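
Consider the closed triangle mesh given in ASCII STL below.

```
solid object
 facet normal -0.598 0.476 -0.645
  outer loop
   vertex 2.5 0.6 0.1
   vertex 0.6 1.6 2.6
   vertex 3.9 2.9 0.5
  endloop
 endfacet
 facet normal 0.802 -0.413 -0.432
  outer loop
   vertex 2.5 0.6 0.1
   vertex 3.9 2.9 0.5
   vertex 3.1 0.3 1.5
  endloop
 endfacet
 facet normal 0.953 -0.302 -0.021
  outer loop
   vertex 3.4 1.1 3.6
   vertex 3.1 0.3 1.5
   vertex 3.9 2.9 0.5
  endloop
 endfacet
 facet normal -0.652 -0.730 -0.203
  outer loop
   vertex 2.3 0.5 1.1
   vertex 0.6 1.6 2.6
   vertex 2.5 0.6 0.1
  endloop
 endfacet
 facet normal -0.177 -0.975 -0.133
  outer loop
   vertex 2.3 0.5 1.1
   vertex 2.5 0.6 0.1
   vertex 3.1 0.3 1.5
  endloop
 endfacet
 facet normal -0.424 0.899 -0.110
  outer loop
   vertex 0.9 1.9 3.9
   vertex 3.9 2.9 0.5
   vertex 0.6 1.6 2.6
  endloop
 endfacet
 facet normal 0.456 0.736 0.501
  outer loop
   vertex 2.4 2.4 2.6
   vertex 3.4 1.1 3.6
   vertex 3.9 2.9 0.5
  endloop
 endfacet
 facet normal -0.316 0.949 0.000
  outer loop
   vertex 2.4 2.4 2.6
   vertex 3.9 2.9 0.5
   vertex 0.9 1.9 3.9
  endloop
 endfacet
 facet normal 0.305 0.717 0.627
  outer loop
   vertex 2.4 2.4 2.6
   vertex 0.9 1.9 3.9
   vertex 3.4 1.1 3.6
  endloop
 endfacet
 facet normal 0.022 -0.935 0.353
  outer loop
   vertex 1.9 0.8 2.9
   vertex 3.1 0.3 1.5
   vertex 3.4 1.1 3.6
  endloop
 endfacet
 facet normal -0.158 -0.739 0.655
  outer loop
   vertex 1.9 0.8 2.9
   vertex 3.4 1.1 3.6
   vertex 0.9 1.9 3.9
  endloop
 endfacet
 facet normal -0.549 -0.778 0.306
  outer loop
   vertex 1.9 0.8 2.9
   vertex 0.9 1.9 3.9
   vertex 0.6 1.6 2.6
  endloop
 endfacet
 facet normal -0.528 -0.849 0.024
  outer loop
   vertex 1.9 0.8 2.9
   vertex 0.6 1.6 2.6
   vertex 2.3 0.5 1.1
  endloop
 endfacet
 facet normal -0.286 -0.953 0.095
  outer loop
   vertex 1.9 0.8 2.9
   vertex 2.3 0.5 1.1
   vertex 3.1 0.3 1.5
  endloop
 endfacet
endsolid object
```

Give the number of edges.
21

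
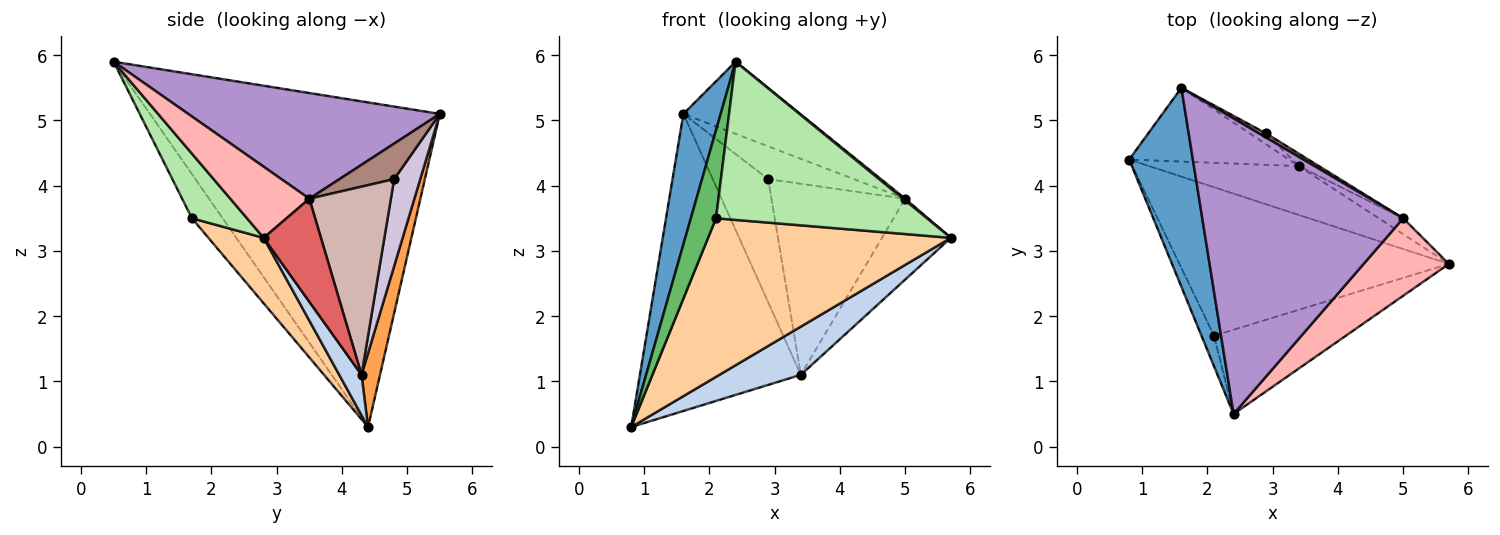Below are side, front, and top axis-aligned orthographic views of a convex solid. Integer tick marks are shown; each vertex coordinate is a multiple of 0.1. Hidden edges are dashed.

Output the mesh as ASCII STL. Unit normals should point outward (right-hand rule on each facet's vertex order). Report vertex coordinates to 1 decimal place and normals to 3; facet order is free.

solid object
 facet normal -0.974 -0.125 0.191
  outer loop
   vertex 1.6 5.5 5.1
   vertex 0.8 4.4 0.3
   vertex 2.4 0.5 5.9
  endloop
 endfacet
 facet normal 0.189 -0.690 -0.699
  outer loop
   vertex 3.4 4.3 1.1
   vertex 5.7 2.8 3.2
   vertex 0.8 4.4 0.3
  endloop
 endfacet
 facet normal 0.111 0.965 -0.240
  outer loop
   vertex 3.4 4.3 1.1
   vertex 0.8 4.4 0.3
   vertex 1.6 5.5 5.1
  endloop
 endfacet
 facet normal 0.164 -0.720 -0.674
  outer loop
   vertex 2.1 1.7 3.5
   vertex 0.8 4.4 0.3
   vertex 5.7 2.8 3.2
  endloop
 endfacet
 facet normal -0.756 -0.618 -0.215
  outer loop
   vertex 2.1 1.7 3.5
   vertex 2.4 0.5 5.9
   vertex 0.8 4.4 0.3
  endloop
 endfacet
 facet normal 0.225 -0.860 -0.458
  outer loop
   vertex 2.1 1.7 3.5
   vertex 5.7 2.8 3.2
   vertex 2.4 0.5 5.9
  endloop
 endfacet
 facet normal 0.632 0.760 -0.149
  outer loop
   vertex 5.0 3.5 3.8
   vertex 5.7 2.8 3.2
   vertex 3.4 4.3 1.1
  endloop
 endfacet
 facet normal 0.640 -0.018 0.768
  outer loop
   vertex 5.0 3.5 3.8
   vertex 2.4 0.5 5.9
   vertex 5.7 2.8 3.2
  endloop
 endfacet
 facet normal 0.455 0.211 0.865
  outer loop
   vertex 5.0 3.5 3.8
   vertex 1.6 5.5 5.1
   vertex 2.4 0.5 5.9
  endloop
 endfacet
 facet normal 0.424 0.902 -0.080
  outer loop
   vertex 2.9 4.8 4.1
   vertex 3.4 4.3 1.1
   vertex 1.6 5.5 5.1
  endloop
 endfacet
 facet normal 0.534 0.838 0.108
  outer loop
   vertex 2.9 4.8 4.1
   vertex 1.6 5.5 5.1
   vertex 5.0 3.5 3.8
  endloop
 endfacet
 facet normal 0.520 0.852 -0.055
  outer loop
   vertex 2.9 4.8 4.1
   vertex 5.0 3.5 3.8
   vertex 3.4 4.3 1.1
  endloop
 endfacet
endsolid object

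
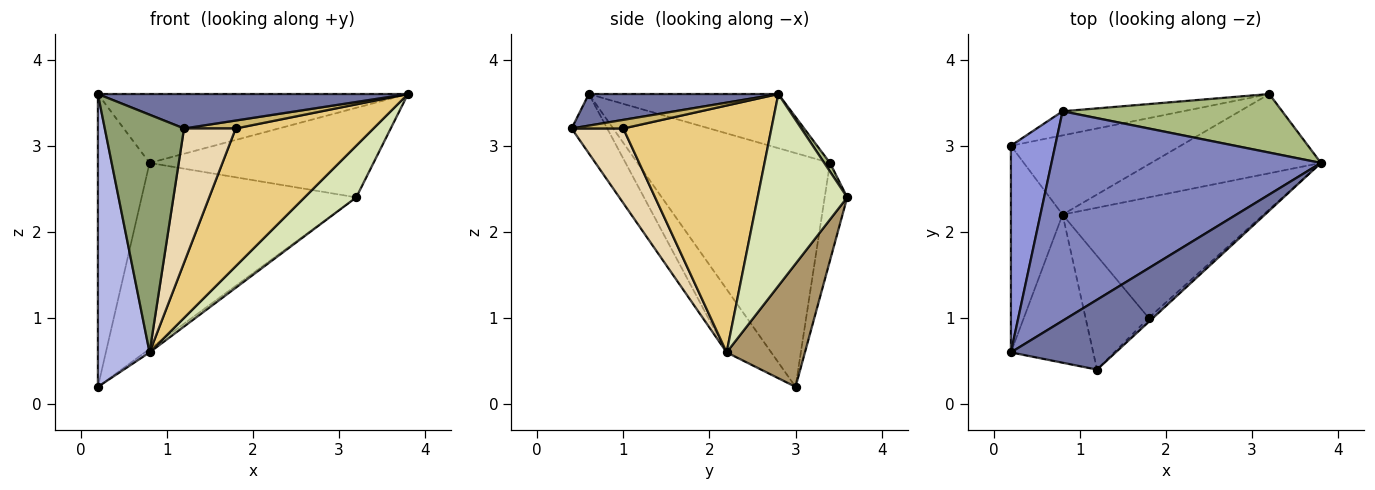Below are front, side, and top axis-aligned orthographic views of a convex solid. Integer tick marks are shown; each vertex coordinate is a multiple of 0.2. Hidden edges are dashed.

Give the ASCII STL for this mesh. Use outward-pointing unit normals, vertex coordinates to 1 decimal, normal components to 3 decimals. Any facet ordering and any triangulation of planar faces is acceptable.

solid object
 facet normal 0.261 -0.427 0.866
  outer loop
   vertex 1.2 0.4 3.2
   vertex 3.8 2.8 3.6
   vertex 0.2 0.6 3.6
  endloop
 endfacet
 facet normal -0.187 0.307 0.933
  outer loop
   vertex 0.8 3.4 2.8
   vertex 0.2 0.6 3.6
   vertex 3.8 2.8 3.6
  endloop
 endfacet
 facet normal -0.950 0.255 0.180
  outer loop
   vertex 0.8 3.4 2.8
   vertex 0.2 3.0 0.2
   vertex 0.2 0.6 3.6
  endloop
 endfacet
 facet normal -0.576 -0.668 -0.471
  outer loop
   vertex 0.8 2.2 0.6
   vertex 0.2 0.6 3.6
   vertex 0.2 3.0 0.2
  endloop
 endfacet
 facet normal -0.356 -0.793 -0.494
  outer loop
   vertex 0.8 2.2 0.6
   vertex 1.2 0.4 3.2
   vertex 0.2 0.6 3.6
  endloop
 endfacet
 facet normal 0.021 0.837 0.547
  outer loop
   vertex 3.2 3.6 2.4
   vertex 0.8 3.4 2.8
   vertex 3.8 2.8 3.6
  endloop
 endfacet
 facet normal -0.104 0.986 -0.128
  outer loop
   vertex 3.2 3.6 2.4
   vertex 0.2 3.0 0.2
   vertex 0.8 3.4 2.8
  endloop
 endfacet
 facet normal 0.688 -0.397 -0.608
  outer loop
   vertex 3.2 3.6 2.4
   vertex 3.8 2.8 3.6
   vertex 0.8 2.2 0.6
  endloop
 endfacet
 facet normal 0.586 0.035 -0.809
  outer loop
   vertex 3.2 3.6 2.4
   vertex 0.8 2.2 0.6
   vertex 0.2 3.0 0.2
  endloop
 endfacet
 facet normal 0.667 -0.667 -0.333
  outer loop
   vertex 1.8 1.0 3.2
   vertex 3.8 2.8 3.6
   vertex 1.2 0.4 3.2
  endloop
 endfacet
 facet normal 0.629 -0.585 -0.512
  outer loop
   vertex 1.8 1.0 3.2
   vertex 0.8 2.2 0.6
   vertex 3.8 2.8 3.6
  endloop
 endfacet
 facet normal 0.607 -0.607 -0.513
  outer loop
   vertex 1.8 1.0 3.2
   vertex 1.2 0.4 3.2
   vertex 0.8 2.2 0.6
  endloop
 endfacet
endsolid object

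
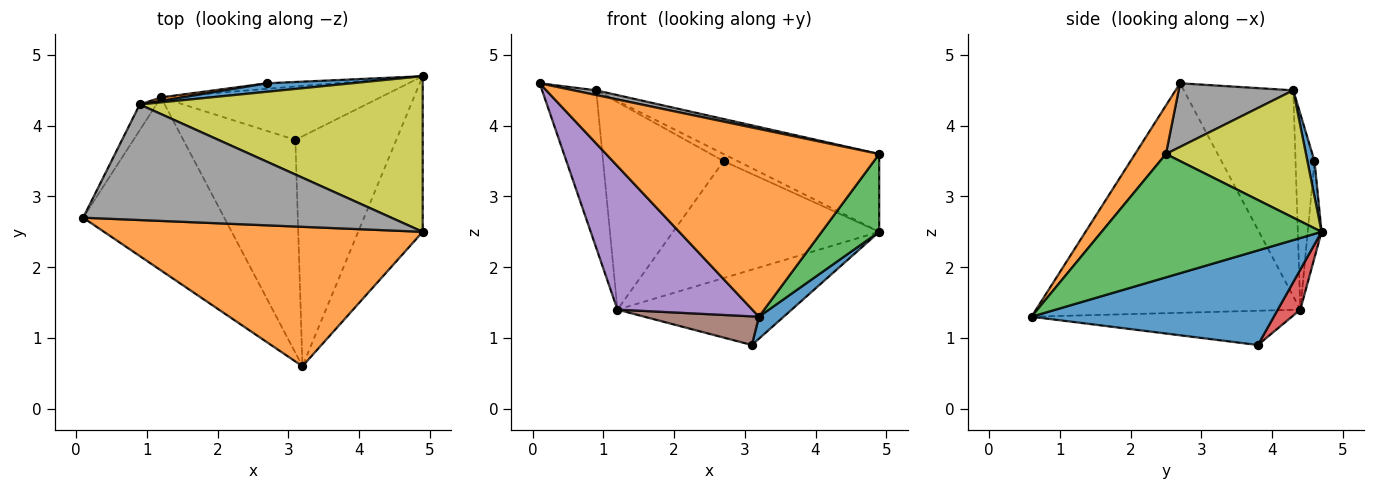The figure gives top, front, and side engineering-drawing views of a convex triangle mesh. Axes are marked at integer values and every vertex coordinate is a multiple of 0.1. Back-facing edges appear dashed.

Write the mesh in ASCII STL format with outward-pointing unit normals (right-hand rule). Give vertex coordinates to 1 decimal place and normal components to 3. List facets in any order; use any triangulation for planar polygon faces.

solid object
 facet normal 0.682 -0.070 -0.728
  outer loop
   vertex 3.1 3.8 0.9
   vertex 4.9 4.7 2.5
   vertex 3.2 0.6 1.3
  endloop
 endfacet
 facet normal 0.090 -0.800 0.594
  outer loop
   vertex 4.9 2.5 3.6
   vertex 0.1 2.7 4.6
   vertex 3.2 0.6 1.3
  endloop
 endfacet
 facet normal 0.863 -0.226 -0.452
  outer loop
   vertex 4.9 2.5 3.6
   vertex 3.2 0.6 1.3
   vertex 4.9 4.7 2.5
  endloop
 endfacet
 facet normal 0.105 0.812 -0.575
  outer loop
   vertex 1.2 4.4 1.4
   vertex 4.9 4.7 2.5
   vertex 3.1 3.8 0.9
  endloop
 endfacet
 facet normal -0.781 -0.399 -0.480
  outer loop
   vertex 1.2 4.4 1.4
   vertex 3.2 0.6 1.3
   vertex 0.1 2.7 4.6
  endloop
 endfacet
 facet normal -0.290 -0.128 -0.949
  outer loop
   vertex 1.2 4.4 1.4
   vertex 3.1 3.8 0.9
   vertex 3.2 0.6 1.3
  endloop
 endfacet
 facet normal -0.894 0.442 -0.072
  outer loop
   vertex 0.9 4.3 4.5
   vertex 1.2 4.4 1.4
   vertex 0.1 2.7 4.6
  endloop
 endfacet
 facet normal 0.202 -0.040 0.979
  outer loop
   vertex 0.9 4.3 4.5
   vertex 0.1 2.7 4.6
   vertex 4.9 2.5 3.6
  endloop
 endfacet
 facet normal 0.373 0.415 0.830
  outer loop
   vertex 0.9 4.3 4.5
   vertex 4.9 2.5 3.6
   vertex 4.9 4.7 2.5
  endloop
 endfacet
 facet normal -0.067 0.997 -0.047
  outer loop
   vertex 2.7 4.6 3.5
   vertex 4.9 4.7 2.5
   vertex 1.2 4.4 1.4
  endloop
 endfacet
 facet normal 0.305 0.610 0.732
  outer loop
   vertex 2.7 4.6 3.5
   vertex 0.9 4.3 4.5
   vertex 4.9 4.7 2.5
  endloop
 endfacet
 facet normal -0.155 0.988 0.017
  outer loop
   vertex 2.7 4.6 3.5
   vertex 1.2 4.4 1.4
   vertex 0.9 4.3 4.5
  endloop
 endfacet
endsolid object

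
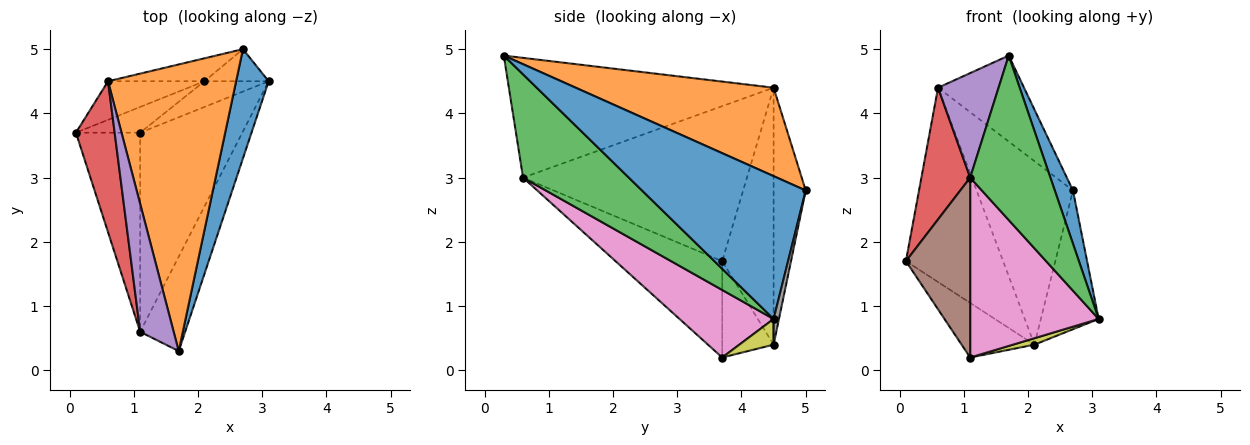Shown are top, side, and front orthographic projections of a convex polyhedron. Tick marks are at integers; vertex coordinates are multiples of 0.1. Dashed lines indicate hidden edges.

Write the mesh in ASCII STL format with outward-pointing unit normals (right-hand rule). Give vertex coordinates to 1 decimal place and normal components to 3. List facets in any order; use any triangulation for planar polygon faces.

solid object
 facet normal 0.969 -0.108 0.221
  outer loop
   vertex 2.7 5.0 2.8
   vertex 1.7 0.3 4.9
   vertex 3.1 4.5 0.8
  endloop
 endfacet
 facet normal 0.552 0.240 0.799
  outer loop
   vertex 0.6 4.5 4.4
   vertex 1.7 0.3 4.9
   vertex 2.7 5.0 2.8
  endloop
 endfacet
 facet normal 0.753 -0.571 -0.328
  outer loop
   vertex 1.1 0.6 3.0
   vertex 3.1 4.5 0.8
   vertex 1.7 0.3 4.9
  endloop
 endfacet
 facet normal -0.949 -0.207 0.237
  outer loop
   vertex 1.1 0.6 3.0
   vertex 0.6 4.5 4.4
   vertex 0.1 3.7 1.7
  endloop
 endfacet
 facet normal -0.941 -0.215 0.263
  outer loop
   vertex 1.1 0.6 3.0
   vertex 1.7 0.3 4.9
   vertex 0.6 4.5 4.4
  endloop
 endfacet
 facet normal -0.744 -0.448 -0.496
  outer loop
   vertex 1.1 3.7 0.2
   vertex 1.1 0.6 3.0
   vertex 0.1 3.7 1.7
  endloop
 endfacet
 facet normal 0.441 -0.602 -0.666
  outer loop
   vertex 1.1 3.7 0.2
   vertex 3.1 4.5 0.8
   vertex 1.1 0.6 3.0
  endloop
 endfacet
 facet normal 0.090 0.970 -0.225
  outer loop
   vertex 2.1 4.5 0.4
   vertex 2.7 5.0 2.8
   vertex 3.1 4.5 0.8
  endloop
 endfacet
 facet normal 0.362 -0.226 -0.904
  outer loop
   vertex 2.1 4.5 0.4
   vertex 3.1 4.5 0.8
   vertex 1.1 3.7 0.2
  endloop
 endfacet
 facet normal -0.538 0.763 -0.359
  outer loop
   vertex 2.1 4.5 0.4
   vertex 1.1 3.7 0.2
   vertex 0.1 3.7 1.7
  endloop
 endfacet
 facet normal -0.461 0.871 -0.173
  outer loop
   vertex 2.1 4.5 0.4
   vertex 0.1 3.7 1.7
   vertex 0.6 4.5 4.4
  endloop
 endfacet
 facet normal -0.314 0.942 -0.118
  outer loop
   vertex 2.1 4.5 0.4
   vertex 0.6 4.5 4.4
   vertex 2.7 5.0 2.8
  endloop
 endfacet
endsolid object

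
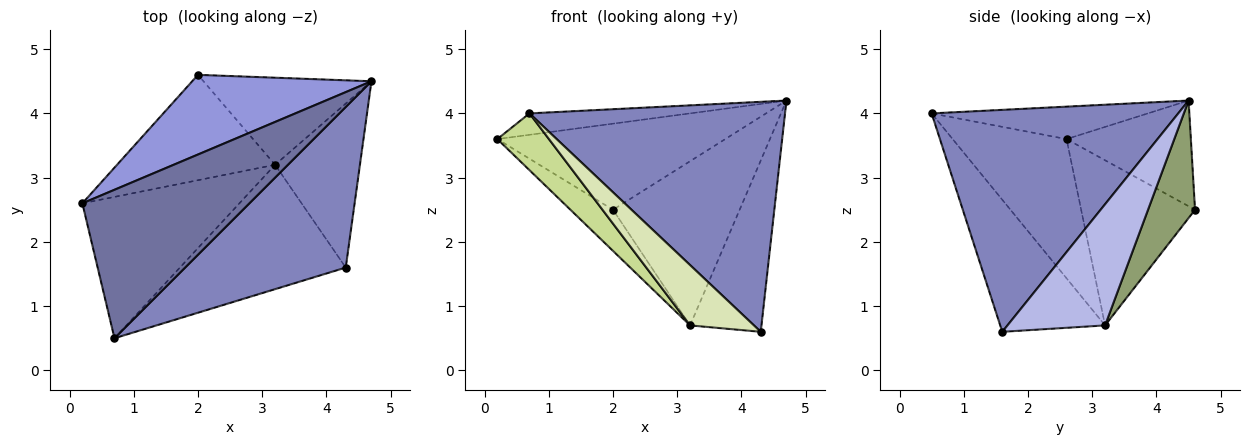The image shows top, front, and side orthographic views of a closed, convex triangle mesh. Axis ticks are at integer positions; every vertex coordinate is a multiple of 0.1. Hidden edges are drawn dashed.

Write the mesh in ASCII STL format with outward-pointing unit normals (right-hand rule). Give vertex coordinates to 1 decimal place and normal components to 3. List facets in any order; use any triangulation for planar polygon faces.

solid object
 facet normal -0.189 0.140 0.972
  outer loop
   vertex 0.7 0.5 4.0
   vertex 4.7 4.5 4.2
   vertex 0.2 2.6 3.6
  endloop
 endfacet
 facet normal 0.621 -0.643 0.449
  outer loop
   vertex 0.7 0.5 4.0
   vertex 4.3 1.6 0.6
   vertex 4.7 4.5 4.2
  endloop
 endfacet
 facet normal -0.372 0.681 0.631
  outer loop
   vertex 2.0 4.6 2.5
   vertex 0.2 2.6 3.6
   vertex 4.7 4.5 4.2
  endloop
 endfacet
 facet normal 0.703 0.514 -0.492
  outer loop
   vertex 3.2 3.2 0.7
   vertex 4.7 4.5 4.2
   vertex 4.3 1.6 0.6
  endloop
 endfacet
 facet normal 0.311 0.839 -0.445
  outer loop
   vertex 3.2 3.2 0.7
   vertex 2.0 4.6 2.5
   vertex 4.7 4.5 4.2
  endloop
 endfacet
 facet normal -0.697 0.261 -0.668
  outer loop
   vertex 3.2 3.2 0.7
   vertex 0.2 2.6 3.6
   vertex 2.0 4.6 2.5
  endloop
 endfacet
 facet normal -0.635 -0.288 -0.717
  outer loop
   vertex 3.2 3.2 0.7
   vertex 0.7 0.5 4.0
   vertex 0.2 2.6 3.6
  endloop
 endfacet
 facet normal -0.582 -0.355 -0.731
  outer loop
   vertex 3.2 3.2 0.7
   vertex 4.3 1.6 0.6
   vertex 0.7 0.5 4.0
  endloop
 endfacet
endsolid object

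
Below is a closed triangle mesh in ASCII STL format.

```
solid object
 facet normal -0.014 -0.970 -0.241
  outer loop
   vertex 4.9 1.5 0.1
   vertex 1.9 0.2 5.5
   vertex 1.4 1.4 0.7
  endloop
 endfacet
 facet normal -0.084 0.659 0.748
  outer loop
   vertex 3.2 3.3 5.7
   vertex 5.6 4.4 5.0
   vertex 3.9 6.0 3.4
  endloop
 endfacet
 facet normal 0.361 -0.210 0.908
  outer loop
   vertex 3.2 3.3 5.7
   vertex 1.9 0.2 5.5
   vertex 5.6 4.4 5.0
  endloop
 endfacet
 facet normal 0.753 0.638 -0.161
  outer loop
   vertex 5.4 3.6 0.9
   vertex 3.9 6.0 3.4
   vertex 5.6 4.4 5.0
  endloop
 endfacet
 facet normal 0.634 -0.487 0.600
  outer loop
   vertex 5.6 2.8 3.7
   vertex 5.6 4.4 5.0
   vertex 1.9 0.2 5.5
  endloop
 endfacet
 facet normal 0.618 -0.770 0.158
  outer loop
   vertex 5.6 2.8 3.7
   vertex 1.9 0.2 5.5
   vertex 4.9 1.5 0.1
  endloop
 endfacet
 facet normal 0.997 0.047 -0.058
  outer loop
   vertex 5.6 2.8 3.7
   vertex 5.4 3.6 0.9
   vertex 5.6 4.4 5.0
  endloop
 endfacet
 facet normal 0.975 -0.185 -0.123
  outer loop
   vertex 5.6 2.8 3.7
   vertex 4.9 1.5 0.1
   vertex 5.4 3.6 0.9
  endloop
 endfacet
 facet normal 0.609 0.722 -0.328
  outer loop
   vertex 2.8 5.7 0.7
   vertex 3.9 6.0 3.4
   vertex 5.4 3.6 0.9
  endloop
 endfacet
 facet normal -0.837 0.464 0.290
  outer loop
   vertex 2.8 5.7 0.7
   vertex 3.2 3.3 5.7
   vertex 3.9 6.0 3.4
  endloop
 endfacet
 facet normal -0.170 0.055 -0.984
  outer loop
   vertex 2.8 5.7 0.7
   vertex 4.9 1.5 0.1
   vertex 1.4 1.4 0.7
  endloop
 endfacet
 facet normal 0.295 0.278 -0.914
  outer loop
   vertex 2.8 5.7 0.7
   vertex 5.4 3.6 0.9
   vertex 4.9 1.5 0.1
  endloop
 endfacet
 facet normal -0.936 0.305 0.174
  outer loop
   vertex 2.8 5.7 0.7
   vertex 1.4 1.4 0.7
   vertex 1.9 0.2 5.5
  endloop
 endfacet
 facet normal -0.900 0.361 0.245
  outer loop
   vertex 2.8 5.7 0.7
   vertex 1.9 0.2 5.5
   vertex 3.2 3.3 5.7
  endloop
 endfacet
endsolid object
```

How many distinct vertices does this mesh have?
9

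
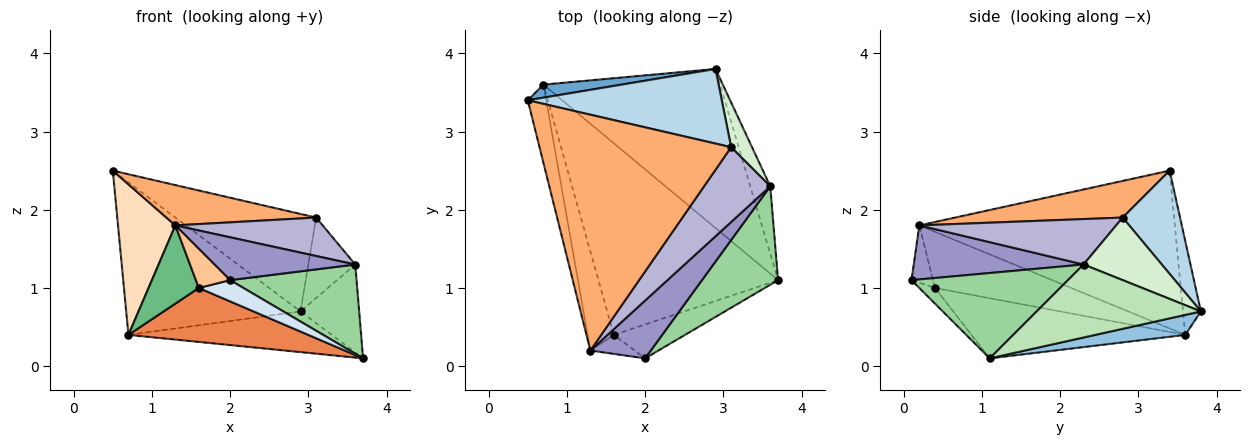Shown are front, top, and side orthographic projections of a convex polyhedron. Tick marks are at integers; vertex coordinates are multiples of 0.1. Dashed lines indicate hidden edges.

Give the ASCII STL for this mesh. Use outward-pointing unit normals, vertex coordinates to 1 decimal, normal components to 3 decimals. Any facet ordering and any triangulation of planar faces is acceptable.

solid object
 facet normal -0.102 0.991 0.085
  outer loop
   vertex 0.7 3.6 0.4
   vertex 0.5 3.4 2.5
   vertex 2.9 3.8 0.7
  endloop
 endfacet
 facet normal 0.109 0.246 -0.963
  outer loop
   vertex 0.7 3.6 0.4
   vertex 2.9 3.8 0.7
   vertex 3.7 1.1 0.1
  endloop
 endfacet
 facet normal 0.308 0.756 0.578
  outer loop
   vertex 3.1 2.8 1.9
   vertex 2.9 3.8 0.7
   vertex 0.5 3.4 2.5
  endloop
 endfacet
 facet normal -0.183 -0.522 -0.833
  outer loop
   vertex 1.6 0.4 1.0
   vertex 3.7 1.1 0.1
   vertex 2.0 0.1 1.1
  endloop
 endfacet
 facet normal -0.307 -0.258 -0.916
  outer loop
   vertex 1.6 0.4 1.0
   vertex 0.7 3.6 0.4
   vertex 3.7 1.1 0.1
  endloop
 endfacet
 facet normal 0.185 -0.166 0.969
  outer loop
   vertex 1.3 0.2 1.8
   vertex 3.1 2.8 1.9
   vertex 0.5 3.4 2.5
  endloop
 endfacet
 facet normal -0.492 -0.783 -0.380
  outer loop
   vertex 1.3 0.2 1.8
   vertex 1.6 0.4 1.0
   vertex 2.0 0.1 1.1
  endloop
 endfacet
 facet normal -0.969 -0.218 -0.113
  outer loop
   vertex 1.3 0.2 1.8
   vertex 0.5 3.4 2.5
   vertex 0.7 3.6 0.4
  endloop
 endfacet
 facet normal -0.859 -0.317 -0.401
  outer loop
   vertex 1.3 0.2 1.8
   vertex 0.7 3.6 0.4
   vertex 1.6 0.4 1.0
  endloop
 endfacet
 facet normal 0.639 -0.517 0.570
  outer loop
   vertex 3.6 2.3 1.3
   vertex 2.0 0.1 1.1
   vertex 3.7 1.1 0.1
  endloop
 endfacet
 facet normal 0.912 0.326 -0.250
  outer loop
   vertex 3.6 2.3 1.3
   vertex 3.7 1.1 0.1
   vertex 2.9 3.8 0.7
  endloop
 endfacet
 facet normal 0.824 0.495 0.275
  outer loop
   vertex 3.6 2.3 1.3
   vertex 2.9 3.8 0.7
   vertex 3.1 2.8 1.9
  endloop
 endfacet
 facet normal 0.583 -0.484 0.652
  outer loop
   vertex 3.6 2.3 1.3
   vertex 1.3 0.2 1.8
   vertex 2.0 0.1 1.1
  endloop
 endfacet
 facet normal 0.521 -0.390 0.759
  outer loop
   vertex 3.6 2.3 1.3
   vertex 3.1 2.8 1.9
   vertex 1.3 0.2 1.8
  endloop
 endfacet
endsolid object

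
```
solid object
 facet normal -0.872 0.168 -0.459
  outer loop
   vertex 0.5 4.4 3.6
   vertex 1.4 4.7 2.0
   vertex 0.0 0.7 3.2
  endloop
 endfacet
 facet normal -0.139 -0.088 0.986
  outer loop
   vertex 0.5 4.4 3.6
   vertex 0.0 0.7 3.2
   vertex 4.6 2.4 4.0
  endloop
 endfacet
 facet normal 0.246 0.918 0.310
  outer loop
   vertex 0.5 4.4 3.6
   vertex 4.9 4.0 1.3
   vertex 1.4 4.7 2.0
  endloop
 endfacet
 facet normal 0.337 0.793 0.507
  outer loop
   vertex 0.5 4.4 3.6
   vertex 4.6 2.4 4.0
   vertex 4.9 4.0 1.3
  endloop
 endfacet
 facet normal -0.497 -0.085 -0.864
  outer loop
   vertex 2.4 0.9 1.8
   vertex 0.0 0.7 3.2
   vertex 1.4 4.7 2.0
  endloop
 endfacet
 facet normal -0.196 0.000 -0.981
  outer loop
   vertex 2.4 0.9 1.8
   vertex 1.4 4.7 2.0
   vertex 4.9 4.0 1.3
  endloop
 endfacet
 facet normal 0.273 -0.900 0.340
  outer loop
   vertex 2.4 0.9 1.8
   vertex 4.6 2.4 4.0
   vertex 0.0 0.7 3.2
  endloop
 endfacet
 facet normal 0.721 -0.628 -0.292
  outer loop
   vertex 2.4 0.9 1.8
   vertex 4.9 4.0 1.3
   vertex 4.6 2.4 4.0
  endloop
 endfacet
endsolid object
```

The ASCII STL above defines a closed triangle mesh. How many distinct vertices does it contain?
6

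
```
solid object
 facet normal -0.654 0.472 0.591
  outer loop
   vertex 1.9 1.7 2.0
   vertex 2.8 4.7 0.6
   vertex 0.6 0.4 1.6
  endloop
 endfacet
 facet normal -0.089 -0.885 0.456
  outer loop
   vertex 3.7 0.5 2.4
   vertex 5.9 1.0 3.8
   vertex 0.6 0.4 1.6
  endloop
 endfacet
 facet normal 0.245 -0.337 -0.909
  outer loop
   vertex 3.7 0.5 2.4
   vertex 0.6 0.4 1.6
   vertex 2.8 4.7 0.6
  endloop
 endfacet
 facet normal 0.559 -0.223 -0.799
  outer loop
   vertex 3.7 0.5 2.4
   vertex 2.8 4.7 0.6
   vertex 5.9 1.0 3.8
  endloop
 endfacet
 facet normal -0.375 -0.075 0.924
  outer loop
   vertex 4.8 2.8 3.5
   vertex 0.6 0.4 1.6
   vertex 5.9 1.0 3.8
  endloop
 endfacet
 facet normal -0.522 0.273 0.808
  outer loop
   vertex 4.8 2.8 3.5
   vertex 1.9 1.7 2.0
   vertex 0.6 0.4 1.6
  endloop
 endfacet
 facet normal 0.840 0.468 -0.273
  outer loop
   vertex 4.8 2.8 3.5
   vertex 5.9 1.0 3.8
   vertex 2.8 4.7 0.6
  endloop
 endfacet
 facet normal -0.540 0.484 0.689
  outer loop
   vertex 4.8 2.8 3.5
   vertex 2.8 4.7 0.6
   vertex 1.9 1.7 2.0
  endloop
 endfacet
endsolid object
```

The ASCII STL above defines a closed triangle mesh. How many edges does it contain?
12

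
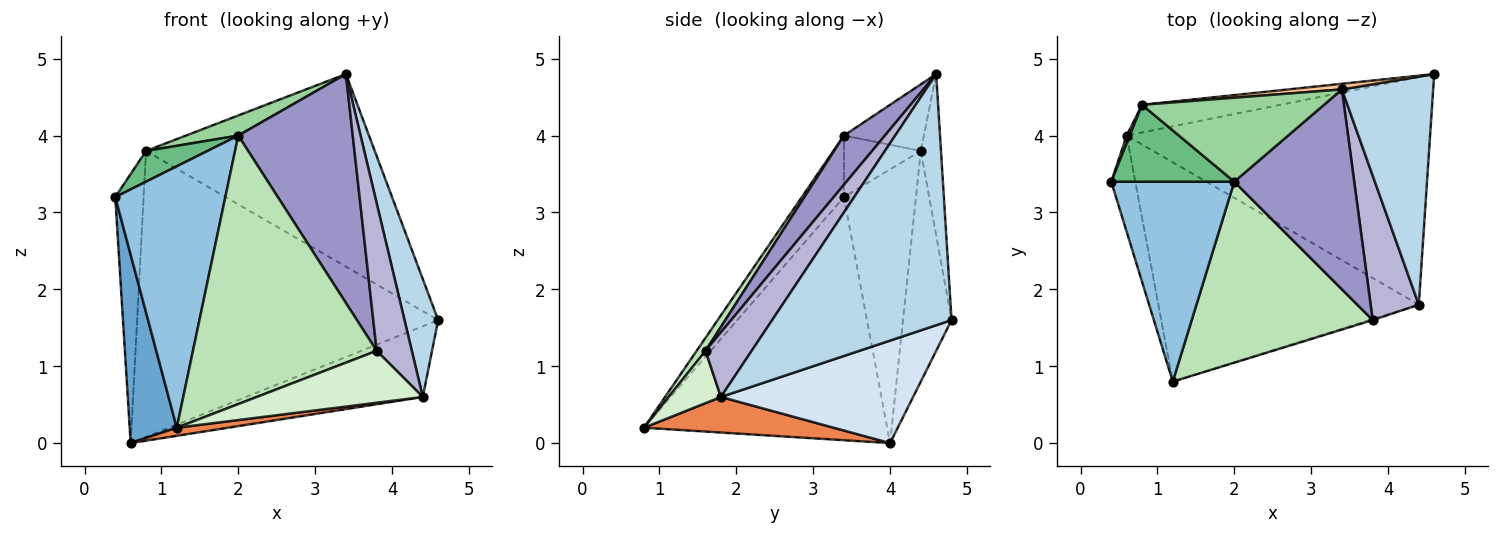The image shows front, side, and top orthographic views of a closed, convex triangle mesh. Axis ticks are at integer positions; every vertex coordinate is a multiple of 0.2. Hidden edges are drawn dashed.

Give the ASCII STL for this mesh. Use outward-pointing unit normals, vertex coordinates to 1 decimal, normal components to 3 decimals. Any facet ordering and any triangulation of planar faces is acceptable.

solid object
 facet normal -0.977 -0.189 -0.097
  outer loop
   vertex 0.6 4.0 0.0
   vertex 1.2 0.8 0.2
   vertex 0.4 3.4 3.2
  endloop
 endfacet
 facet normal -0.291 -0.760 0.581
  outer loop
   vertex 2.0 3.4 4.0
   vertex 0.4 3.4 3.2
   vertex 1.2 0.8 0.2
  endloop
 endfacet
 facet normal 0.926 -0.174 0.336
  outer loop
   vertex 4.4 1.8 0.6
   vertex 4.6 4.8 1.6
   vertex 3.4 4.6 4.8
  endloop
 endfacet
 facet normal 0.307 0.282 -0.909
  outer loop
   vertex 4.4 1.8 0.6
   vertex 0.6 4.0 0.0
   vertex 4.6 4.8 1.6
  endloop
 endfacet
 facet normal 0.135 -0.037 -0.990
  outer loop
   vertex 4.4 1.8 0.6
   vertex 1.2 0.8 0.2
   vertex 0.6 4.0 0.0
  endloop
 endfacet
 facet normal -0.159 0.983 -0.095
  outer loop
   vertex 0.8 4.4 3.8
   vertex 4.6 4.8 1.6
   vertex 0.6 4.0 0.0
  endloop
 endfacet
 facet normal -0.088 0.996 0.029
  outer loop
   vertex 0.8 4.4 3.8
   vertex 3.4 4.6 4.8
   vertex 4.6 4.8 1.6
  endloop
 endfacet
 facet normal -0.931 0.366 0.010
  outer loop
   vertex 0.8 4.4 3.8
   vertex 0.6 4.0 0.0
   vertex 0.4 3.4 3.2
  endloop
 endfacet
 facet normal -0.421 -0.337 0.842
  outer loop
   vertex 0.8 4.4 3.8
   vertex 0.4 3.4 3.2
   vertex 2.0 3.4 4.0
  endloop
 endfacet
 facet normal -0.335 -0.219 0.916
  outer loop
   vertex 0.8 4.4 3.8
   vertex 2.0 3.4 4.0
   vertex 3.4 4.6 4.8
  endloop
 endfacet
 facet normal 0.040 -0.829 0.558
  outer loop
   vertex 3.8 1.6 1.2
   vertex 2.0 3.4 4.0
   vertex 1.2 0.8 0.2
  endloop
 endfacet
 facet normal 0.300 -0.954 -0.018
  outer loop
   vertex 3.8 1.6 1.2
   vertex 1.2 0.8 0.2
   vertex 4.4 1.8 0.6
  endloop
 endfacet
 facet normal 0.261 -0.727 0.635
  outer loop
   vertex 3.8 1.6 1.2
   vertex 3.4 4.6 4.8
   vertex 2.0 3.4 4.0
  endloop
 endfacet
 facet normal 0.684 -0.521 0.510
  outer loop
   vertex 3.8 1.6 1.2
   vertex 4.4 1.8 0.6
   vertex 3.4 4.6 4.8
  endloop
 endfacet
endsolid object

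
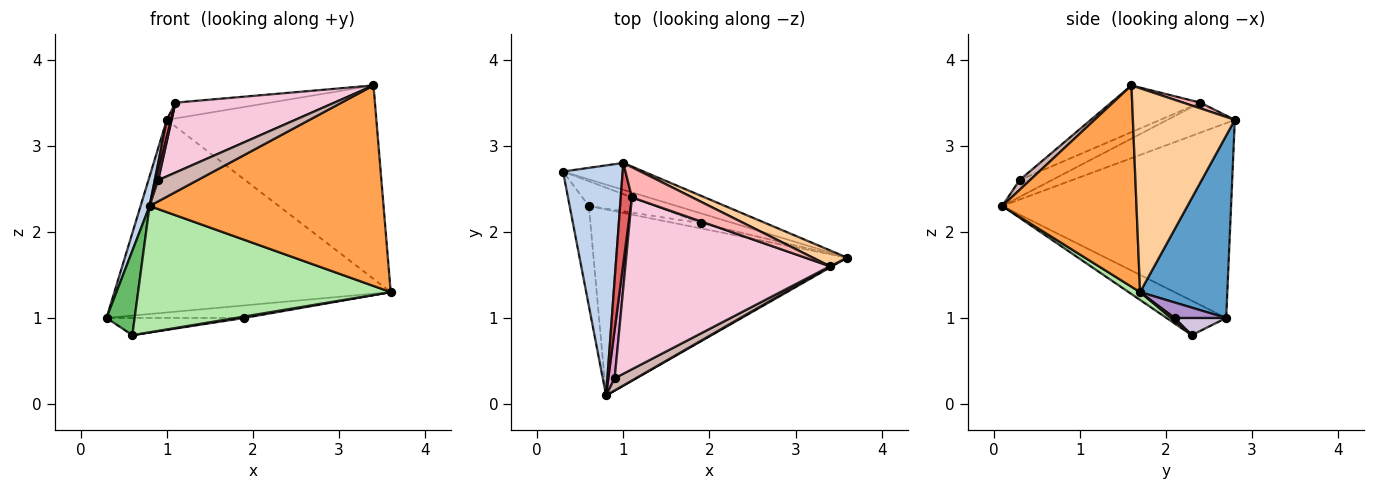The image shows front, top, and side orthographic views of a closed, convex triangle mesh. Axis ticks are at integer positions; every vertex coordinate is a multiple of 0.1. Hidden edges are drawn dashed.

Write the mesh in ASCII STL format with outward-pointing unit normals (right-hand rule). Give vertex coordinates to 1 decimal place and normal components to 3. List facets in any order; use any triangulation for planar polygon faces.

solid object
 facet normal 0.298 0.945 -0.132
  outer loop
   vertex 1.0 2.8 3.3
   vertex 3.6 1.7 1.3
   vertex 0.3 2.7 1.0
  endloop
 endfacet
 facet normal -0.956 -0.038 0.292
  outer loop
   vertex 1.0 2.8 3.3
   vertex 0.3 2.7 1.0
   vertex 0.8 0.1 2.3
  endloop
 endfacet
 facet normal 0.498 -0.867 0.005
  outer loop
   vertex 3.4 1.6 3.7
   vertex 0.8 0.1 2.3
   vertex 3.6 1.7 1.3
  endloop
 endfacet
 facet normal 0.436 0.897 0.074
  outer loop
   vertex 3.4 1.6 3.7
   vertex 3.6 1.7 1.3
   vertex 1.0 2.8 3.3
  endloop
 endfacet
 facet normal -0.808 -0.381 -0.450
  outer loop
   vertex 0.6 2.3 0.8
   vertex 0.8 0.1 2.3
   vertex 0.3 2.7 1.0
  endloop
 endfacet
 facet normal 0.026 -0.562 -0.827
  outer loop
   vertex 0.6 2.3 0.8
   vertex 3.6 1.7 1.3
   vertex 0.8 0.1 2.3
  endloop
 endfacet
 facet normal -0.935 -0.060 0.348
  outer loop
   vertex 1.1 2.4 3.5
   vertex 1.0 2.8 3.3
   vertex 0.8 0.1 2.3
  endloop
 endfacet
 facet normal 0.084 0.462 0.883
  outer loop
   vertex 1.1 2.4 3.5
   vertex 3.4 1.6 3.7
   vertex 1.0 2.8 3.3
  endloop
 endfacet
 facet normal 0.282 0.752 -0.595
  outer loop
   vertex 1.9 2.1 1.0
   vertex 0.3 2.7 1.0
   vertex 3.6 1.7 1.3
  endloop
 endfacet
 facet normal 0.209 0.558 -0.803
  outer loop
   vertex 1.9 2.1 1.0
   vertex 0.6 2.3 0.8
   vertex 0.3 2.7 1.0
  endloop
 endfacet
 facet normal 0.106 -0.266 -0.958
  outer loop
   vertex 1.9 2.1 1.0
   vertex 3.6 1.7 1.3
   vertex 0.6 2.3 0.8
  endloop
 endfacet
 facet normal 0.224 -0.844 0.488
  outer loop
   vertex 0.9 0.3 2.6
   vertex 0.8 0.1 2.3
   vertex 3.4 1.6 3.7
  endloop
 endfacet
 facet normal -0.934 -0.062 0.353
  outer loop
   vertex 0.9 0.3 2.6
   vertex 1.1 2.4 3.5
   vertex 0.8 0.1 2.3
  endloop
 endfacet
 facet normal -0.207 -0.369 0.906
  outer loop
   vertex 0.9 0.3 2.6
   vertex 3.4 1.6 3.7
   vertex 1.1 2.4 3.5
  endloop
 endfacet
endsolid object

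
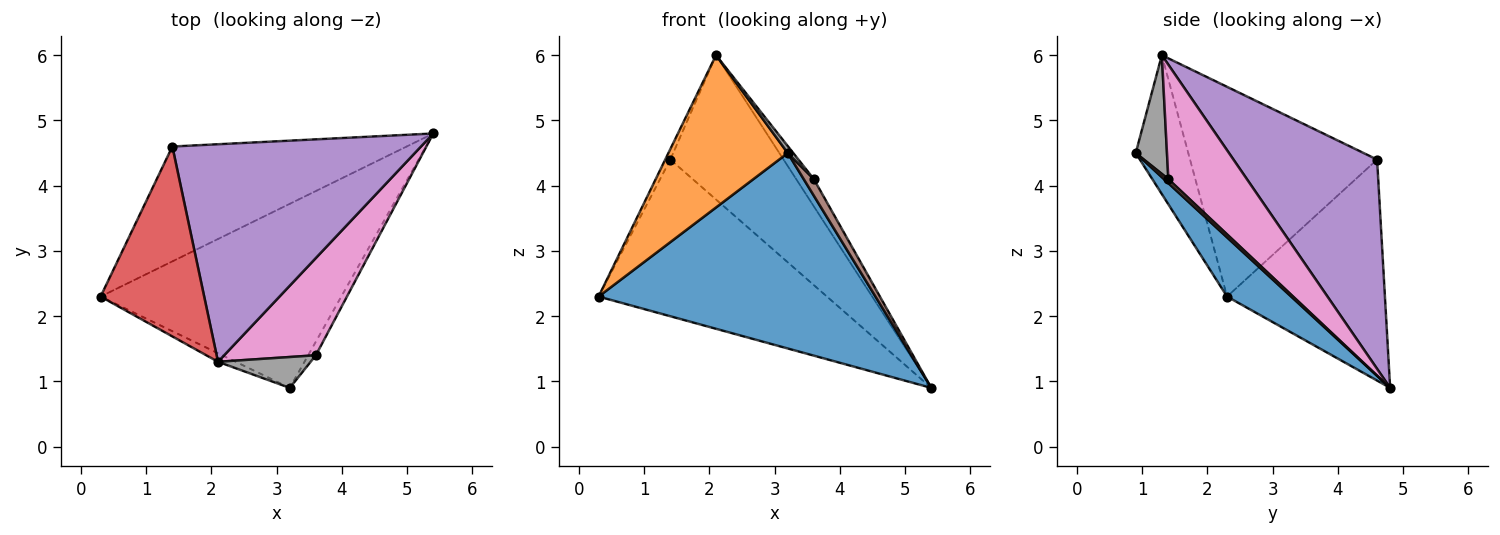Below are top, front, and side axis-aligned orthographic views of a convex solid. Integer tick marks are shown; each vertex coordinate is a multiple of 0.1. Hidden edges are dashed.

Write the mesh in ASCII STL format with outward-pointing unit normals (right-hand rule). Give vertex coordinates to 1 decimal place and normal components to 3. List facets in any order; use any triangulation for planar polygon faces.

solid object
 facet normal 0.166 -0.718 -0.676
  outer loop
   vertex 3.2 0.9 4.5
   vertex 0.3 2.3 2.3
   vertex 5.4 4.8 0.9
  endloop
 endfacet
 facet normal -0.402 -0.914 -0.051
  outer loop
   vertex 2.1 1.3 6.0
   vertex 0.3 2.3 2.3
   vertex 3.2 0.9 4.5
  endloop
 endfacet
 facet normal -0.487 0.704 -0.516
  outer loop
   vertex 1.4 4.6 4.4
   vertex 5.4 4.8 0.9
   vertex 0.3 2.3 2.3
  endloop
 endfacet
 facet normal -0.896 0.024 0.443
  outer loop
   vertex 1.4 4.6 4.4
   vertex 0.3 2.3 2.3
   vertex 2.1 1.3 6.0
  endloop
 endfacet
 facet normal 0.574 0.453 0.682
  outer loop
   vertex 1.4 4.6 4.4
   vertex 2.1 1.3 6.0
   vertex 5.4 4.8 0.9
  endloop
 endfacet
 facet normal 0.314 -0.734 -0.603
  outer loop
   vertex 3.6 1.4 4.1
   vertex 3.2 0.9 4.5
   vertex 5.4 4.8 0.9
  endloop
 endfacet
 facet normal 0.769 0.173 0.616
  outer loop
   vertex 3.6 1.4 4.1
   vertex 5.4 4.8 0.9
   vertex 2.1 1.3 6.0
  endloop
 endfacet
 facet normal 0.781 -0.137 0.609
  outer loop
   vertex 3.6 1.4 4.1
   vertex 2.1 1.3 6.0
   vertex 3.2 0.9 4.5
  endloop
 endfacet
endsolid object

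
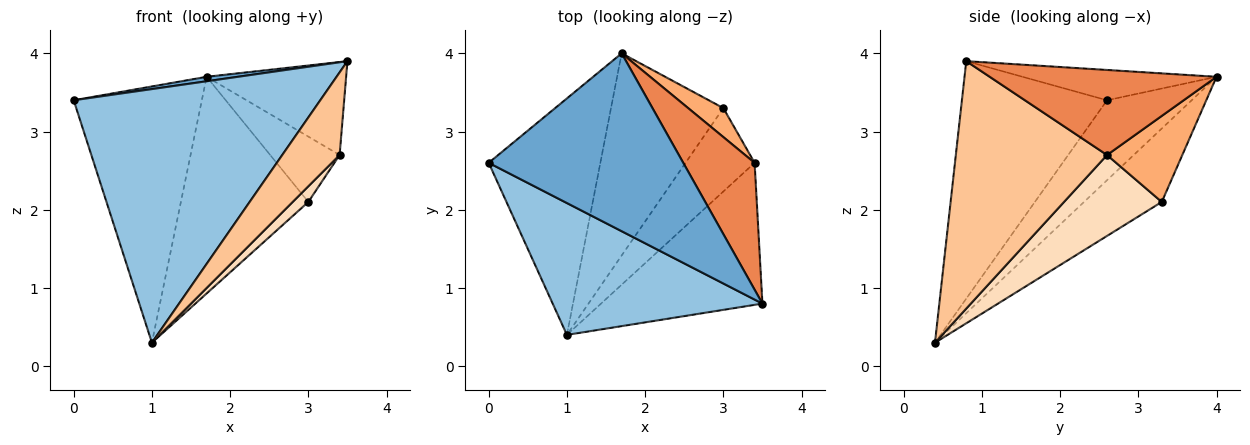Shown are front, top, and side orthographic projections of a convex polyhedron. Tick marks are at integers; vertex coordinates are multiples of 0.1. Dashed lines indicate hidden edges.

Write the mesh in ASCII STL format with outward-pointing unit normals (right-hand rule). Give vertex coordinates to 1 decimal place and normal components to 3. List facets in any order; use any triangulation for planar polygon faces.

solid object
 facet normal -0.154 -0.025 0.988
  outer loop
   vertex 1.7 4.0 3.7
   vertex 0.0 2.6 3.4
   vertex 3.5 0.8 3.9
  endloop
 endfacet
 facet normal -0.463 -0.786 0.409
  outer loop
   vertex 1.0 0.4 0.3
   vertex 3.5 0.8 3.9
   vertex 0.0 2.6 3.4
  endloop
 endfacet
 facet normal -0.437 0.661 -0.610
  outer loop
   vertex 1.0 0.4 0.3
   vertex 0.0 2.6 3.4
   vertex 1.7 4.0 3.7
  endloop
 endfacet
 facet normal -0.407 0.668 -0.623
  outer loop
   vertex 3.0 3.3 2.1
   vertex 1.0 0.4 0.3
   vertex 1.7 4.0 3.7
  endloop
 endfacet
 facet normal 0.693 0.426 0.581
  outer loop
   vertex 3.4 2.6 2.7
   vertex 1.7 4.0 3.7
   vertex 3.5 0.8 3.9
  endloop
 endfacet
 facet normal 0.704 0.649 0.288
  outer loop
   vertex 3.4 2.6 2.7
   vertex 3.0 3.3 2.1
   vertex 1.7 4.0 3.7
  endloop
 endfacet
 facet normal 0.798 -0.303 -0.521
  outer loop
   vertex 3.4 2.6 2.7
   vertex 3.5 0.8 3.9
   vertex 1.0 0.4 0.3
  endloop
 endfacet
 facet normal 0.755 -0.121 -0.644
  outer loop
   vertex 3.4 2.6 2.7
   vertex 1.0 0.4 0.3
   vertex 3.0 3.3 2.1
  endloop
 endfacet
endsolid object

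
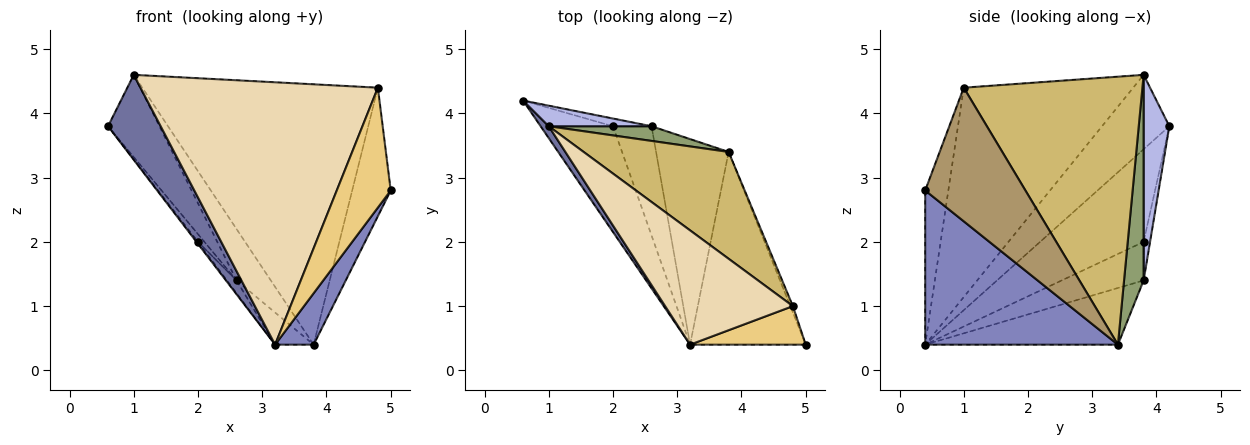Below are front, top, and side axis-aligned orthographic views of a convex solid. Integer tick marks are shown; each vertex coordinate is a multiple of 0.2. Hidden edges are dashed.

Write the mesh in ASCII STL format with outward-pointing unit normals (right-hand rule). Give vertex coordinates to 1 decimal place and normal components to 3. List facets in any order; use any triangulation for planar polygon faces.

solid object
 facet normal -0.785 -0.614 0.086
  outer loop
   vertex 1.0 3.8 4.6
   vertex 0.6 4.2 3.8
   vertex 3.2 0.4 0.4
  endloop
 endfacet
 facet normal 0.790 -0.158 -0.592
  outer loop
   vertex 3.8 3.4 0.4
   vertex 5.0 0.4 2.8
   vertex 3.2 0.4 0.4
  endloop
 endfacet
 facet normal -0.788 0.012 -0.615
  outer loop
   vertex 2.0 3.8 2.0
   vertex 3.2 0.4 0.4
   vertex 0.6 4.2 3.8
  endloop
 endfacet
 facet normal 0.436 0.873 0.218
  outer loop
   vertex 2.6 3.8 1.4
   vertex 0.6 4.2 3.8
   vertex 1.0 3.8 4.6
  endloop
 endfacet
 facet normal 0.482 0.843 0.241
  outer loop
   vertex 2.6 3.8 1.4
   vertex 1.0 3.8 4.6
   vertex 3.8 3.4 0.4
  endloop
 endfacet
 facet normal -0.577 0.577 -0.577
  outer loop
   vertex 2.6 3.8 1.4
   vertex 2.0 3.8 2.0
   vertex 0.6 4.2 3.8
  endloop
 endfacet
 facet normal -0.611 0.122 -0.782
  outer loop
   vertex 2.6 3.8 1.4
   vertex 3.8 3.4 0.4
   vertex 3.2 0.4 0.4
  endloop
 endfacet
 facet normal -0.705 0.083 -0.705
  outer loop
   vertex 2.6 3.8 1.4
   vertex 3.2 0.4 0.4
   vertex 2.0 3.8 2.0
  endloop
 endfacet
 facet normal 0.933 0.359 -0.018
  outer loop
   vertex 4.8 1.0 4.4
   vertex 5.0 0.4 2.8
   vertex 3.8 3.4 0.4
  endloop
 endfacet
 facet normal 0.574 0.757 0.311
  outer loop
   vertex 4.8 1.0 4.4
   vertex 3.8 3.4 0.4
   vertex 1.0 3.8 4.6
  endloop
 endfacet
 facet normal -0.378 -0.881 0.283
  outer loop
   vertex 4.8 1.0 4.4
   vertex 3.2 0.4 0.4
   vertex 5.0 0.4 2.8
  endloop
 endfacet
 facet normal -0.548 -0.767 0.334
  outer loop
   vertex 4.8 1.0 4.4
   vertex 1.0 3.8 4.6
   vertex 3.2 0.4 0.4
  endloop
 endfacet
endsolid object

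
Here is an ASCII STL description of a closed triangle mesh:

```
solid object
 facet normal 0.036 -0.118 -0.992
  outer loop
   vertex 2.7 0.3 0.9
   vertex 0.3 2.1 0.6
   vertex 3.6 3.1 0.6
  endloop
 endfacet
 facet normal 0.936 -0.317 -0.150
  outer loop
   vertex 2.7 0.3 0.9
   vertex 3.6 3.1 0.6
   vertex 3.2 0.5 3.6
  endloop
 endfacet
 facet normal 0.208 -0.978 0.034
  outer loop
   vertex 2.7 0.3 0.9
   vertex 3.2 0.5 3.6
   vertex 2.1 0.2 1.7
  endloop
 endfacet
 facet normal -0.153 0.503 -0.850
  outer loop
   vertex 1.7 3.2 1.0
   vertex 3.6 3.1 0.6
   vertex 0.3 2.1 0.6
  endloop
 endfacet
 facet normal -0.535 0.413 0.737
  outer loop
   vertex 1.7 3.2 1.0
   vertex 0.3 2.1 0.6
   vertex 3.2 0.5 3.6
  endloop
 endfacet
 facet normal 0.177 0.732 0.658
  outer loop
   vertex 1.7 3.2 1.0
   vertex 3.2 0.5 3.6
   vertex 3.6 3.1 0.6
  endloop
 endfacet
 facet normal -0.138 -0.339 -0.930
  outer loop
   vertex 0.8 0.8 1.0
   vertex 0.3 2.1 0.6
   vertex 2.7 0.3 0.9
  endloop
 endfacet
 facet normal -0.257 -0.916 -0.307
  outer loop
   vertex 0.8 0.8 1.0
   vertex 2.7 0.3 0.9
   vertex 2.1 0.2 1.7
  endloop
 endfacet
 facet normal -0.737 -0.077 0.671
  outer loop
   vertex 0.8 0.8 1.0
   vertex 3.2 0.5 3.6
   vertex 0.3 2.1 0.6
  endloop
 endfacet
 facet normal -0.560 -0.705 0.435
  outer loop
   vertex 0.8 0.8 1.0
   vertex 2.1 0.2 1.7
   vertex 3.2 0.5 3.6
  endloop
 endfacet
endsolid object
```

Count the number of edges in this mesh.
15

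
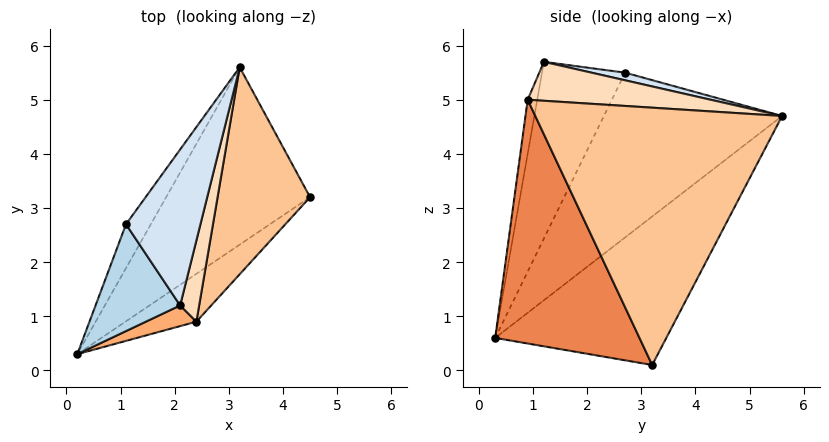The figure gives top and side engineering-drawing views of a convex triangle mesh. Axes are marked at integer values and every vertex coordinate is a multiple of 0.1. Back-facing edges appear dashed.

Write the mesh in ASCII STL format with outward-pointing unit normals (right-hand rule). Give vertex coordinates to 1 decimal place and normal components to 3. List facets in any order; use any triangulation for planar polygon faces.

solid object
 facet normal -0.522 0.687 -0.506
  outer loop
   vertex 3.2 5.6 4.7
   vertex 4.5 3.2 0.1
   vertex 0.2 0.3 0.6
  endloop
 endfacet
 facet normal -0.820 0.559 -0.123
  outer loop
   vertex 1.1 2.7 5.5
   vertex 3.2 5.6 4.7
   vertex 0.2 0.3 0.6
  endloop
 endfacet
 facet normal -0.792 -0.478 0.379
  outer loop
   vertex 1.1 2.7 5.5
   vertex 0.2 0.3 0.6
   vertex 2.1 1.2 5.7
  endloop
 endfacet
 facet normal 0.100 0.197 0.975
  outer loop
   vertex 1.1 2.7 5.5
   vertex 2.1 1.2 5.7
   vertex 3.2 5.6 4.7
  endloop
 endfacet
 facet normal 0.540 -0.827 -0.157
  outer loop
   vertex 2.4 0.9 5.0
   vertex 0.2 0.3 0.6
   vertex 4.5 3.2 0.1
  endloop
 endfacet
 facet normal -0.289 -0.919 0.270
  outer loop
   vertex 2.4 0.9 5.0
   vertex 2.1 1.2 5.7
   vertex 0.2 0.3 0.6
  endloop
 endfacet
 facet normal 0.932 -0.137 0.335
  outer loop
   vertex 2.4 0.9 5.0
   vertex 4.5 3.2 0.1
   vertex 3.2 5.6 4.7
  endloop
 endfacet
 facet normal 0.892 -0.124 0.435
  outer loop
   vertex 2.4 0.9 5.0
   vertex 3.2 5.6 4.7
   vertex 2.1 1.2 5.7
  endloop
 endfacet
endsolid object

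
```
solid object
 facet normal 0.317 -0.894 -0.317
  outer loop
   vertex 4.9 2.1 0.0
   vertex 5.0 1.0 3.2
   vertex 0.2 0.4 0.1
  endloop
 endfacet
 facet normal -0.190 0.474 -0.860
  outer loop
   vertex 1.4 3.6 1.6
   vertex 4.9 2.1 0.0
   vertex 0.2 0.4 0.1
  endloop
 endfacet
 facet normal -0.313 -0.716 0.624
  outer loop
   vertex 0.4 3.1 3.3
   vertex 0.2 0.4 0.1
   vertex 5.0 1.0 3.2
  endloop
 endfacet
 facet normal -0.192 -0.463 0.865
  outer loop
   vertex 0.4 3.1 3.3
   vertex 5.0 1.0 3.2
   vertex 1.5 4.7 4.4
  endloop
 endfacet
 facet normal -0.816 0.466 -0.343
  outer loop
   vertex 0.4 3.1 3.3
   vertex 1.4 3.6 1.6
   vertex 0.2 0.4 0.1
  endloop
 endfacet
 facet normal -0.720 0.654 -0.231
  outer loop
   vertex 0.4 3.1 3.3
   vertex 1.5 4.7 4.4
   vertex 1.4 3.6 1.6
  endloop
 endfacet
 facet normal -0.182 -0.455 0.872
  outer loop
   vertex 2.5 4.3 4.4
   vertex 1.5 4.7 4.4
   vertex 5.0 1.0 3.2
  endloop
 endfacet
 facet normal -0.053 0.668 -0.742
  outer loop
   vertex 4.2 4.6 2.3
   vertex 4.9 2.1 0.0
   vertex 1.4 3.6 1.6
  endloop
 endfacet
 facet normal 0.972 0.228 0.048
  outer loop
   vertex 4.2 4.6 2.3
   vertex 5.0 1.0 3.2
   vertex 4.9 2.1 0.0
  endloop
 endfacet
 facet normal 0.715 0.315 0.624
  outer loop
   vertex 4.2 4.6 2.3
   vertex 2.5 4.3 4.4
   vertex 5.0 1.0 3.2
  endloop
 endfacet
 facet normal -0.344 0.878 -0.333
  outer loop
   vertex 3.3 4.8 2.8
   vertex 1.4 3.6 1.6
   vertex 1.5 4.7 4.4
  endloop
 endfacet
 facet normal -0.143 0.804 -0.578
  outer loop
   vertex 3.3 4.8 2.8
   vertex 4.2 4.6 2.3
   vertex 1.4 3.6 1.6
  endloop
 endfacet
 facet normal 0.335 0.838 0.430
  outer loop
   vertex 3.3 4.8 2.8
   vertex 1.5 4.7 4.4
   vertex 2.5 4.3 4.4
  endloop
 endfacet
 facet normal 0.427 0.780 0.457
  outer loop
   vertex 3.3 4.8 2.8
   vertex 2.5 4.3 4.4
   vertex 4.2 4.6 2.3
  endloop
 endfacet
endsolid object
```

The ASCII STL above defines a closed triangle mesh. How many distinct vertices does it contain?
9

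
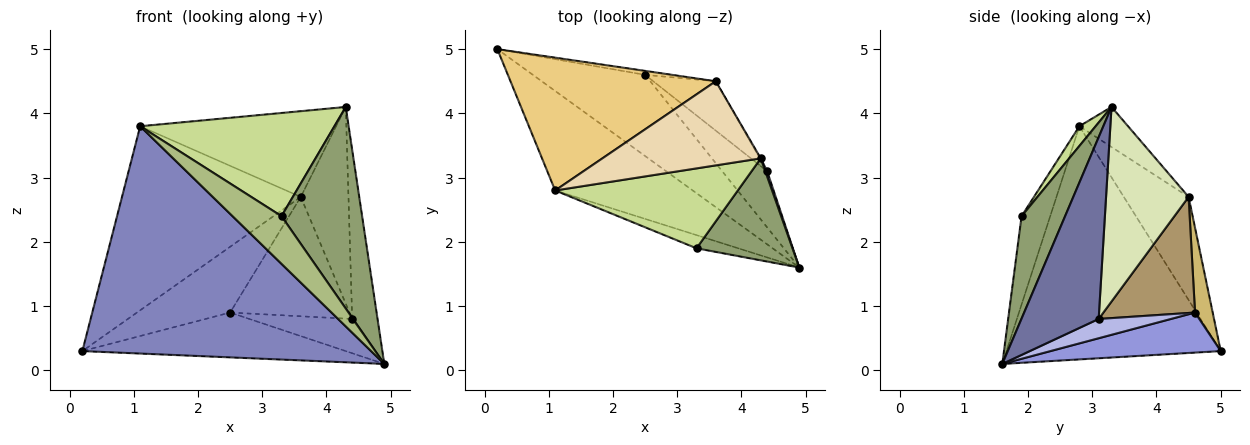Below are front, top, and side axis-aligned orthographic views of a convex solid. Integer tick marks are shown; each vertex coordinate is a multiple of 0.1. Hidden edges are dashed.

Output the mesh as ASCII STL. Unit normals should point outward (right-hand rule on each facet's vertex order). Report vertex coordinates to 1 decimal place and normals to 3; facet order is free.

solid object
 facet normal 0.950 0.312 0.010
  outer loop
   vertex 4.4 3.1 0.8
   vertex 4.3 3.3 4.1
   vertex 4.9 1.6 0.1
  endloop
 endfacet
 facet normal -0.562 -0.758 -0.332
  outer loop
   vertex 1.1 2.8 3.8
   vertex 0.2 5.0 0.3
   vertex 4.9 1.6 0.1
  endloop
 endfacet
 facet normal 0.298 0.461 -0.836
  outer loop
   vertex 2.5 4.6 0.9
   vertex 4.9 1.6 0.1
   vertex 0.2 5.0 0.3
  endloop
 endfacet
 facet normal 0.344 0.489 -0.802
  outer loop
   vertex 2.5 4.6 0.9
   vertex 4.4 3.1 0.8
   vertex 4.9 1.6 0.1
  endloop
 endfacet
 facet normal 0.434 -0.804 0.407
  outer loop
   vertex 3.3 1.9 2.4
   vertex 4.9 1.6 0.1
   vertex 4.3 3.3 4.1
  endloop
 endfacet
 facet normal -0.491 -0.840 -0.232
  outer loop
   vertex 3.3 1.9 2.4
   vertex 1.1 2.8 3.8
   vertex 4.9 1.6 0.1
  endloop
 endfacet
 facet normal 0.066 -0.789 0.611
  outer loop
   vertex 3.3 1.9 2.4
   vertex 4.3 3.3 4.1
   vertex 1.1 2.8 3.8
  endloop
 endfacet
 facet normal 0.866 0.500 -0.004
  outer loop
   vertex 3.6 4.5 2.7
   vertex 4.3 3.3 4.1
   vertex 4.4 3.1 0.8
  endloop
 endfacet
 facet normal 0.579 0.754 -0.312
  outer loop
   vertex 3.6 4.5 2.7
   vertex 4.4 3.1 0.8
   vertex 2.5 4.6 0.9
  endloop
 endfacet
 facet normal 0.186 0.981 -0.059
  outer loop
   vertex 3.6 4.5 2.7
   vertex 2.5 4.6 0.9
   vertex 0.2 5.0 0.3
  endloop
 endfacet
 facet normal -0.282 0.778 0.562
  outer loop
   vertex 3.6 4.5 2.7
   vertex 0.2 5.0 0.3
   vertex 1.1 2.8 3.8
  endloop
 endfacet
 facet normal -0.174 0.703 0.690
  outer loop
   vertex 3.6 4.5 2.7
   vertex 1.1 2.8 3.8
   vertex 4.3 3.3 4.1
  endloop
 endfacet
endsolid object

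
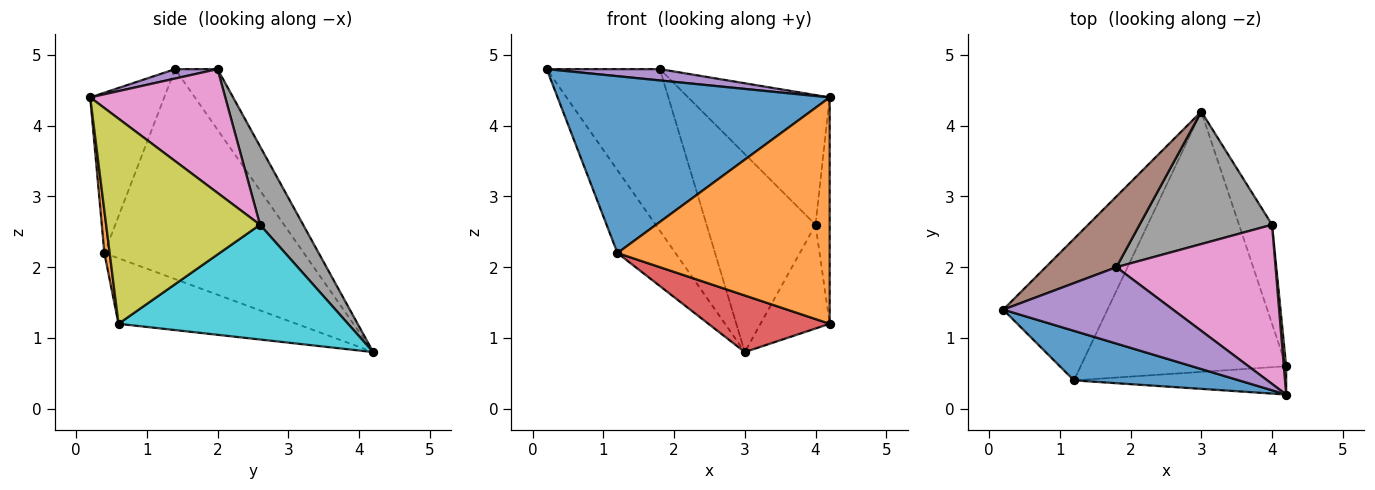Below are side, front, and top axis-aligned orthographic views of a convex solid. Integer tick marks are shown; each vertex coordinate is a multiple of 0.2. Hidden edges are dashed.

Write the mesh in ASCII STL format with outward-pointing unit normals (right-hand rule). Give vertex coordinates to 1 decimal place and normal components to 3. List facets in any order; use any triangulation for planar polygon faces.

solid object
 facet normal -0.253 -0.932 0.261
  outer loop
   vertex 1.2 0.4 2.2
   vertex 4.2 0.2 4.4
   vertex 0.2 1.4 4.8
  endloop
 endfacet
 facet normal 0.025 -0.992 -0.124
  outer loop
   vertex 1.2 0.4 2.2
   vertex 4.2 0.6 1.2
   vertex 4.2 0.2 4.4
  endloop
 endfacet
 facet normal -0.867 0.252 -0.430
  outer loop
   vertex 1.2 0.4 2.2
   vertex 0.2 1.4 4.8
   vertex 3.0 4.2 0.8
  endloop
 endfacet
 facet normal -0.297 -0.203 -0.933
  outer loop
   vertex 1.2 0.4 2.2
   vertex 3.0 4.2 0.8
   vertex 4.2 0.6 1.2
  endloop
 endfacet
 facet normal 0.055 -0.146 0.988
  outer loop
   vertex 1.8 2.0 4.8
   vertex 0.2 1.4 4.8
   vertex 4.2 0.2 4.4
  endloop
 endfacet
 facet normal -0.325 0.866 0.379
  outer loop
   vertex 1.8 2.0 4.8
   vertex 3.0 4.2 0.8
   vertex 0.2 1.4 4.8
  endloop
 endfacet
 facet normal 0.516 0.541 0.664
  outer loop
   vertex 4.0 2.6 2.6
   vertex 1.8 2.0 4.8
   vertex 4.2 0.2 4.4
  endloop
 endfacet
 facet normal 0.313 0.790 0.528
  outer loop
   vertex 4.0 2.6 2.6
   vertex 3.0 4.2 0.8
   vertex 1.8 2.0 4.8
  endloop
 endfacet
 facet normal 0.996 0.092 0.011
  outer loop
   vertex 4.0 2.6 2.6
   vertex 4.2 0.2 4.4
   vertex 4.2 0.6 1.2
  endloop
 endfacet
 facet normal 0.923 0.278 -0.266
  outer loop
   vertex 4.0 2.6 2.6
   vertex 4.2 0.6 1.2
   vertex 3.0 4.2 0.8
  endloop
 endfacet
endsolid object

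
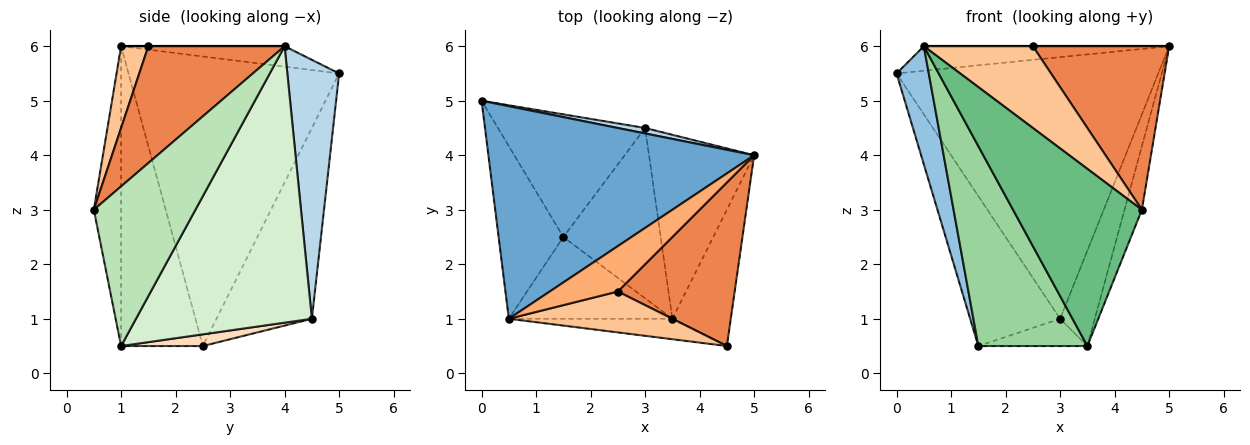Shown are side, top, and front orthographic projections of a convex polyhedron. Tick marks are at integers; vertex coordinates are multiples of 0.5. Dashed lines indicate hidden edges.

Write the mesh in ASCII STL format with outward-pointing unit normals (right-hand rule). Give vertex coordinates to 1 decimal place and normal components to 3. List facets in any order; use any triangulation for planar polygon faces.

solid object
 facet normal -0.076 0.114 0.991
  outer loop
   vertex 0.5 1.0 6.0
   vertex 5.0 4.0 6.0
   vertex 0.0 5.0 5.5
  endloop
 endfacet
 facet normal -0.965 -0.148 -0.216
  outer loop
   vertex 0.5 1.0 6.0
   vertex 0.0 5.0 5.5
   vertex 1.5 2.5 0.5
  endloop
 endfacet
 facet normal 0.194 0.981 0.020
  outer loop
   vertex 3.0 4.5 1.0
   vertex 0.0 5.0 5.5
   vertex 5.0 4.0 6.0
  endloop
 endfacet
 facet normal -0.634 0.598 -0.489
  outer loop
   vertex 3.0 4.5 1.0
   vertex 1.5 2.5 0.5
   vertex 0.0 5.0 5.5
  endloop
 endfacet
 facet normal 0.577 -0.577 0.577
  outer loop
   vertex 2.5 1.5 6.0
   vertex 4.5 0.5 3.0
   vertex 5.0 4.0 6.0
  endloop
 endfacet
 facet normal 0.000 0.000 1.000
  outer loop
   vertex 2.5 1.5 6.0
   vertex 5.0 4.0 6.0
   vertex 0.5 1.0 6.0
  endloop
 endfacet
 facet normal 0.218 -0.873 0.436
  outer loop
   vertex 2.5 1.5 6.0
   vertex 0.5 1.0 6.0
   vertex 4.5 0.5 3.0
  endloop
 endfacet
 facet normal 0.118 0.157 -0.981
  outer loop
   vertex 3.5 1.0 0.5
   vertex 1.5 2.5 0.5
   vertex 3.0 4.5 1.0
  endloop
 endfacet
 facet normal -0.206 -0.972 -0.112
  outer loop
   vertex 3.5 1.0 0.5
   vertex 4.5 0.5 3.0
   vertex 0.5 1.0 6.0
  endloop
 endfacet
 facet normal -0.570 -0.760 -0.311
  outer loop
   vertex 3.5 1.0 0.5
   vertex 0.5 1.0 6.0
   vertex 1.5 2.5 0.5
  endloop
 endfacet
 facet normal 0.927 0.158 -0.339
  outer loop
   vertex 3.5 1.0 0.5
   vertex 5.0 4.0 6.0
   vertex 4.5 0.5 3.0
  endloop
 endfacet
 facet normal 0.919 0.181 -0.350
  outer loop
   vertex 3.5 1.0 0.5
   vertex 3.0 4.5 1.0
   vertex 5.0 4.0 6.0
  endloop
 endfacet
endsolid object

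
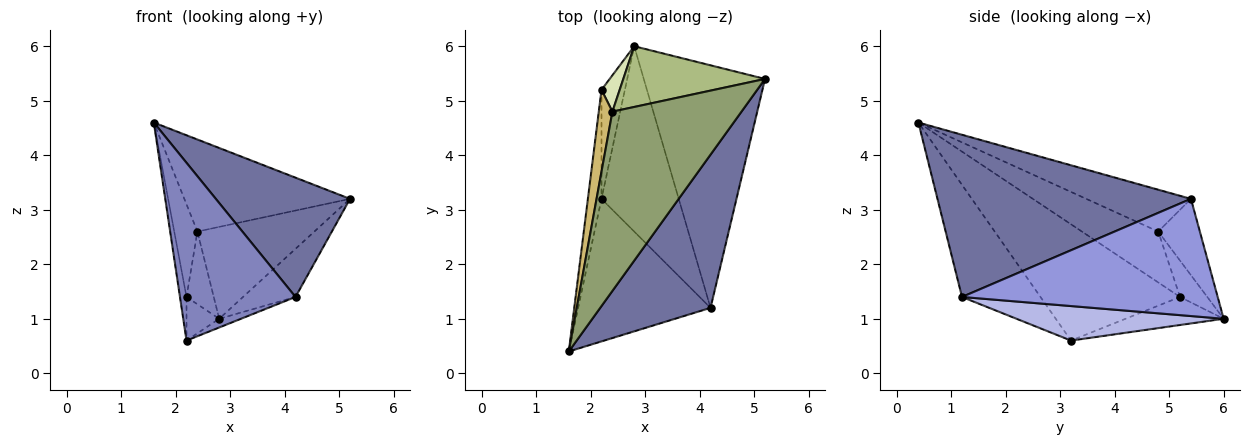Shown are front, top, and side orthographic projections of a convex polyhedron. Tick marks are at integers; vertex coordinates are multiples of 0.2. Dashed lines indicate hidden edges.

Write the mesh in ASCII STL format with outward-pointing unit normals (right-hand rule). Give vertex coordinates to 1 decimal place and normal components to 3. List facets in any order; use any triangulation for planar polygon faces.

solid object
 facet normal 0.757 -0.401 0.515
  outer loop
   vertex 4.2 1.2 1.4
   vertex 5.2 5.4 3.2
   vertex 1.6 0.4 4.6
  endloop
 endfacet
 facet normal -0.468 -0.689 -0.553
  outer loop
   vertex 4.2 1.2 1.4
   vertex 1.6 0.4 4.6
   vertex 2.2 3.2 0.6
  endloop
 endfacet
 facet normal 0.688 0.141 -0.712
  outer loop
   vertex 4.2 1.2 1.4
   vertex 2.8 6.0 1.0
   vertex 5.2 5.4 3.2
  endloop
 endfacet
 facet normal 0.408 0.043 -0.912
  outer loop
   vertex 4.2 1.2 1.4
   vertex 2.2 3.2 0.6
   vertex 2.8 6.0 1.0
  endloop
 endfacet
 facet normal -0.277 0.439 0.855
  outer loop
   vertex 2.4 4.8 2.6
   vertex 1.6 0.4 4.6
   vertex 5.2 5.4 3.2
  endloop
 endfacet
 facet normal -0.285 0.800 0.529
  outer loop
   vertex 2.4 4.8 2.6
   vertex 5.2 5.4 3.2
   vertex 2.8 6.0 1.0
  endloop
 endfacet
 facet normal -0.744 0.248 -0.620
  outer loop
   vertex 2.2 5.2 1.4
   vertex 2.8 6.0 1.0
   vertex 2.2 3.2 0.6
  endloop
 endfacet
 facet normal -0.667 0.667 0.333
  outer loop
   vertex 2.2 5.2 1.4
   vertex 2.4 4.8 2.6
   vertex 2.8 6.0 1.0
  endloop
 endfacet
 facet normal -0.992 0.047 -0.116
  outer loop
   vertex 2.2 5.2 1.4
   vertex 2.2 3.2 0.6
   vertex 1.6 0.4 4.6
  endloop
 endfacet
 facet normal -0.927 0.281 0.248
  outer loop
   vertex 2.2 5.2 1.4
   vertex 1.6 0.4 4.6
   vertex 2.4 4.8 2.6
  endloop
 endfacet
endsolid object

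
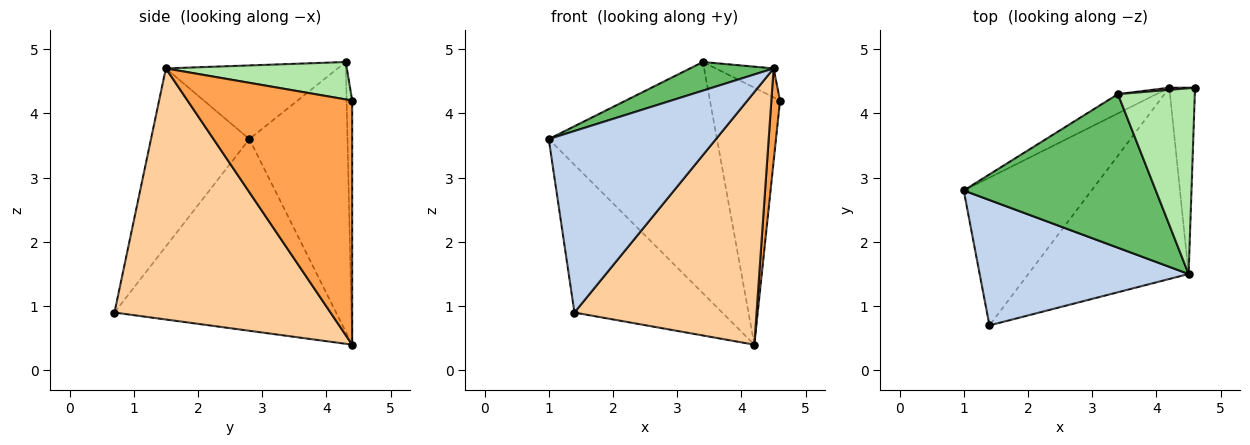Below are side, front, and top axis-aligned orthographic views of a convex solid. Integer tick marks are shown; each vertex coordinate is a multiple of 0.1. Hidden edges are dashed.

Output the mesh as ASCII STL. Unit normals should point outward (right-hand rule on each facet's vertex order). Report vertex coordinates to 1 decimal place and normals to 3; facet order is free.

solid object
 facet normal -0.728 0.485 -0.485
  outer loop
   vertex 4.2 4.4 0.4
   vertex 1.4 0.7 0.9
   vertex 1.0 2.8 3.6
  endloop
 endfacet
 facet normal -0.436 -0.741 0.511
  outer loop
   vertex 4.5 1.5 4.7
   vertex 1.0 2.8 3.6
   vertex 1.4 0.7 0.9
  endloop
 endfacet
 facet normal 0.993 -0.052 -0.105
  outer loop
   vertex 4.5 1.5 4.7
   vertex 4.2 4.4 0.4
   vertex 4.6 4.4 4.2
  endloop
 endfacet
 facet normal 0.687 -0.579 -0.439
  outer loop
   vertex 4.5 1.5 4.7
   vertex 1.4 0.7 0.9
   vertex 4.2 4.4 0.4
  endloop
 endfacet
 facet normal -0.353 -0.171 0.920
  outer loop
   vertex 3.4 4.3 4.8
   vertex 1.0 2.8 3.6
   vertex 4.5 1.5 4.7
  endloop
 endfacet
 facet normal 0.434 0.139 0.890
  outer loop
   vertex 3.4 4.3 4.8
   vertex 4.5 1.5 4.7
   vertex 4.6 4.4 4.2
  endloop
 endfacet
 facet normal -0.503 0.862 -0.072
  outer loop
   vertex 3.4 4.3 4.8
   vertex 4.2 4.4 0.4
   vertex 1.0 2.8 3.6
  endloop
 endfacet
 facet normal -0.079 0.997 0.008
  outer loop
   vertex 3.4 4.3 4.8
   vertex 4.6 4.4 4.2
   vertex 4.2 4.4 0.4
  endloop
 endfacet
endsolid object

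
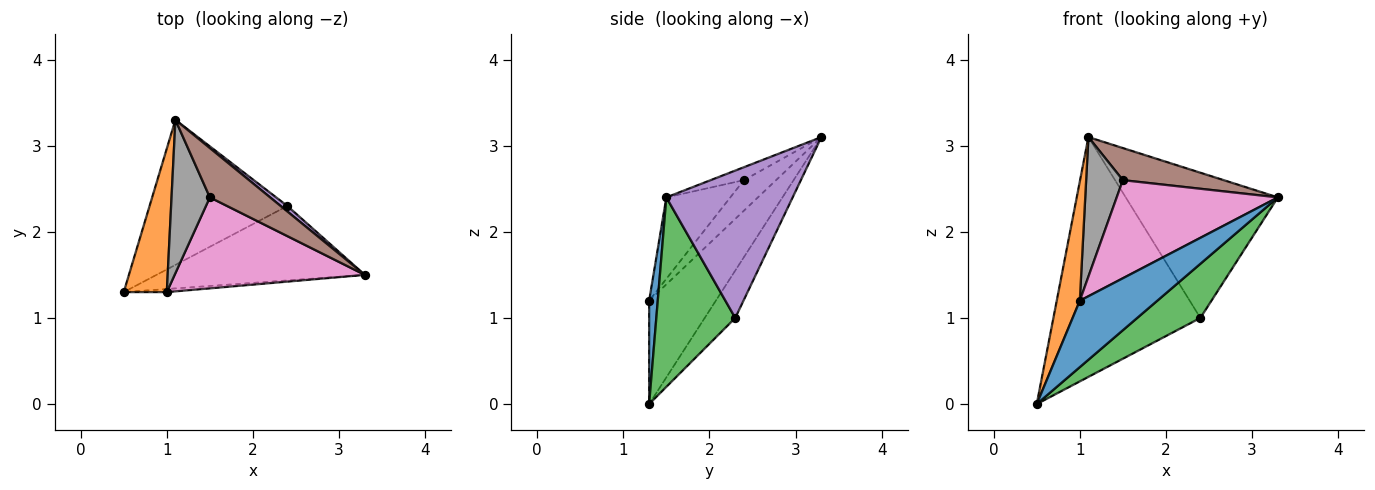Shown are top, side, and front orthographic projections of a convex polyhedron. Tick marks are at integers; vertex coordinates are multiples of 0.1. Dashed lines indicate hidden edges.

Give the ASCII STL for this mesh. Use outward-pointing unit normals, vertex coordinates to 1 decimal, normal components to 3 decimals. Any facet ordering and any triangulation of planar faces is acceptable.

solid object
 facet normal 0.110 -0.993 -0.046
  outer loop
   vertex 1.0 1.3 1.2
   vertex 0.5 1.3 0.0
   vertex 3.3 1.5 2.4
  endloop
 endfacet
 facet normal -0.879 -0.304 0.366
  outer loop
   vertex 1.0 1.3 1.2
   vertex 1.1 3.3 3.1
   vertex 0.5 1.3 0.0
  endloop
 endfacet
 facet normal 0.592 -0.474 -0.652
  outer loop
   vertex 2.4 2.3 1.0
   vertex 3.3 1.5 2.4
   vertex 0.5 1.3 0.0
  endloop
 endfacet
 facet normal -0.175 0.842 -0.510
  outer loop
   vertex 2.4 2.3 1.0
   vertex 0.5 1.3 0.0
   vertex 1.1 3.3 3.1
  endloop
 endfacet
 facet normal 0.638 0.769 0.029
  outer loop
   vertex 2.4 2.3 1.0
   vertex 1.1 3.3 3.1
   vertex 3.3 1.5 2.4
  endloop
 endfacet
 facet normal -0.177 -0.537 0.825
  outer loop
   vertex 1.5 2.4 2.6
   vertex 3.3 1.5 2.4
   vertex 1.1 3.3 3.1
  endloop
 endfacet
 facet normal -0.279 -0.704 0.653
  outer loop
   vertex 1.5 2.4 2.6
   vertex 1.0 1.3 1.2
   vertex 3.3 1.5 2.4
  endloop
 endfacet
 facet normal -0.508 -0.580 0.637
  outer loop
   vertex 1.5 2.4 2.6
   vertex 1.1 3.3 3.1
   vertex 1.0 1.3 1.2
  endloop
 endfacet
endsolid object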